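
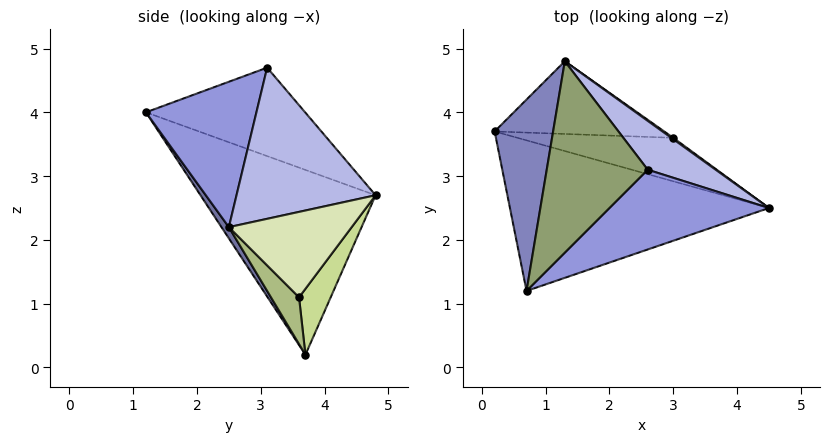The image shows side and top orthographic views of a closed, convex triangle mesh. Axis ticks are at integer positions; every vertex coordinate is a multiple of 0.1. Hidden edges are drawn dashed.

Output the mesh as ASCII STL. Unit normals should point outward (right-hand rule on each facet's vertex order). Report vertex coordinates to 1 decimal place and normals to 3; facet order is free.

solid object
 facet normal 0.024 -0.834 -0.552
  outer loop
   vertex 0.7 1.2 4.0
   vertex 0.2 3.7 0.2
   vertex 4.5 2.5 2.2
  endloop
 endfacet
 facet normal -0.921 0.259 0.291
  outer loop
   vertex 1.3 4.8 2.7
   vertex 0.2 3.7 0.2
   vertex 0.7 1.2 4.0
  endloop
 endfacet
 facet normal 0.489 -0.687 0.537
  outer loop
   vertex 2.6 3.1 4.7
   vertex 0.7 1.2 4.0
   vertex 4.5 2.5 2.2
  endloop
 endfacet
 facet normal 0.590 0.763 0.265
  outer loop
   vertex 2.6 3.1 4.7
   vertex 4.5 2.5 2.2
   vertex 1.3 4.8 2.7
  endloop
 endfacet
 facet normal -0.615 0.356 0.703
  outer loop
   vertex 2.6 3.1 4.7
   vertex 1.3 4.8 2.7
   vertex 0.7 1.2 4.0
  endloop
 endfacet
 facet normal 0.250 -0.492 -0.834
  outer loop
   vertex 3.0 3.6 1.1
   vertex 4.5 2.5 2.2
   vertex 0.2 3.7 0.2
  endloop
 endfacet
 facet normal 0.179 0.869 -0.461
  outer loop
   vertex 3.0 3.6 1.1
   vertex 0.2 3.7 0.2
   vertex 1.3 4.8 2.7
  endloop
 endfacet
 facet normal 0.585 0.811 0.013
  outer loop
   vertex 3.0 3.6 1.1
   vertex 1.3 4.8 2.7
   vertex 4.5 2.5 2.2
  endloop
 endfacet
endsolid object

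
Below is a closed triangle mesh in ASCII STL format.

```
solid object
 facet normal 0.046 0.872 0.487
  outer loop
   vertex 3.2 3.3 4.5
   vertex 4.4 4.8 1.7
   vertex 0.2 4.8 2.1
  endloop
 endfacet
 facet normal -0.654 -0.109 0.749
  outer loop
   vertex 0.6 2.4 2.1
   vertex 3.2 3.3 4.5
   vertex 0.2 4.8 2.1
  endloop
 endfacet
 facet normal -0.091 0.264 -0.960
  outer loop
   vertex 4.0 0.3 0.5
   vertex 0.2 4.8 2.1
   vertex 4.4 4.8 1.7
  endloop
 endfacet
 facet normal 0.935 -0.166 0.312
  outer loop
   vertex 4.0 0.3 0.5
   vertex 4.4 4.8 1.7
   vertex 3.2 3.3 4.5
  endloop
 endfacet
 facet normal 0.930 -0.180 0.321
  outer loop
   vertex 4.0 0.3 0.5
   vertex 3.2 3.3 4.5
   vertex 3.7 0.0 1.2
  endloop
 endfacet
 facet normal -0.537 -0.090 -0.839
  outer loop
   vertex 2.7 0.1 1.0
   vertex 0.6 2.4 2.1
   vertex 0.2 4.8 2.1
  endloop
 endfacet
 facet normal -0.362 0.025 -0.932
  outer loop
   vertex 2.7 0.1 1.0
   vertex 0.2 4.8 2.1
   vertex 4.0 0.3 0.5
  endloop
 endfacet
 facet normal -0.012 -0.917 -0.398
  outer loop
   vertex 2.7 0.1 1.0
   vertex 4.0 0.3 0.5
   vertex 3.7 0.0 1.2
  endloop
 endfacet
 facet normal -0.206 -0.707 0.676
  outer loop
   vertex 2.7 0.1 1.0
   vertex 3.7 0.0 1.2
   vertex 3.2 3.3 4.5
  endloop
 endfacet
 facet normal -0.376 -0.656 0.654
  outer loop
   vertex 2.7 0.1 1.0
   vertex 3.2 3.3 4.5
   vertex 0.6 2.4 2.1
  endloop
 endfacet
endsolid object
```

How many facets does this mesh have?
10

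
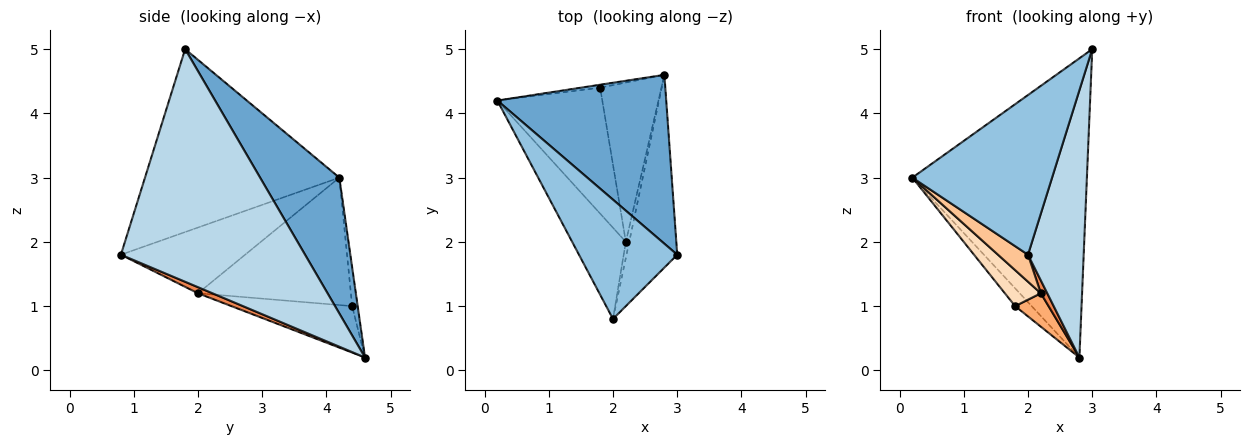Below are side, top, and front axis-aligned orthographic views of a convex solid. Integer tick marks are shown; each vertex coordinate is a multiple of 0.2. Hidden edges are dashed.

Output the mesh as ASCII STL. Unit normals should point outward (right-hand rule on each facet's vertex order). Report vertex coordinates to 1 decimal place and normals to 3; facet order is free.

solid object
 facet normal 0.368 0.810 0.457
  outer loop
   vertex 2.8 4.6 0.2
   vertex 0.2 4.2 3.0
   vertex 3.0 1.8 5.0
  endloop
 endfacet
 facet normal -0.744 -0.535 0.400
  outer loop
   vertex 2.0 0.8 1.8
   vertex 3.0 1.8 5.0
   vertex 0.2 4.2 3.0
  endloop
 endfacet
 facet normal 0.937 -0.283 -0.204
  outer loop
   vertex 2.0 0.8 1.8
   vertex 2.8 4.6 0.2
   vertex 3.0 1.8 5.0
  endloop
 endfacet
 facet normal -0.312 0.937 -0.156
  outer loop
   vertex 1.8 4.4 1.0
   vertex 0.2 4.2 3.0
   vertex 2.8 4.6 0.2
  endloop
 endfacet
 facet normal 0.815 -0.362 -0.453
  outer loop
   vertex 2.2 2.0 1.2
   vertex 2.8 4.6 0.2
   vertex 2.0 0.8 1.8
  endloop
 endfacet
 facet normal -0.596 -0.165 -0.786
  outer loop
   vertex 2.2 2.0 1.2
   vertex 1.8 4.4 1.0
   vertex 2.8 4.6 0.2
  endloop
 endfacet
 facet normal -0.762 -0.184 -0.621
  outer loop
   vertex 2.2 2.0 1.2
   vertex 2.0 0.8 1.8
   vertex 0.2 4.2 3.0
  endloop
 endfacet
 facet normal -0.760 -0.179 -0.625
  outer loop
   vertex 2.2 2.0 1.2
   vertex 0.2 4.2 3.0
   vertex 1.8 4.4 1.0
  endloop
 endfacet
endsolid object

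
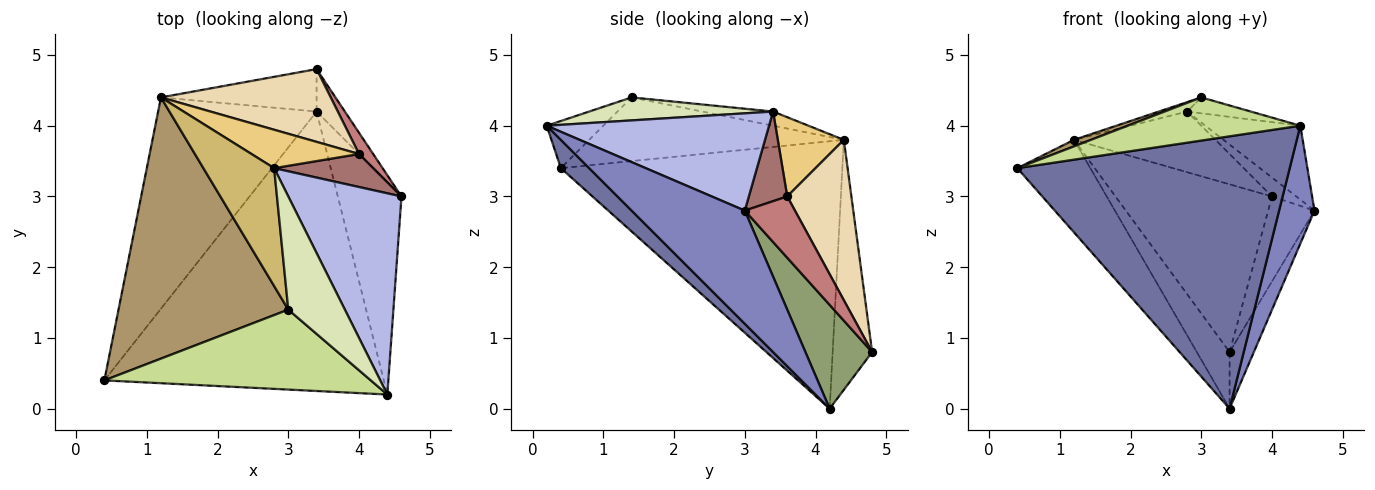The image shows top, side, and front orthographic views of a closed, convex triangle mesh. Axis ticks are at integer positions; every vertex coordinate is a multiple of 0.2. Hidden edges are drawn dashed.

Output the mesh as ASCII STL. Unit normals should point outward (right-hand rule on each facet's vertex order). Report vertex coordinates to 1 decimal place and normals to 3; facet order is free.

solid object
 facet normal 0.072 -0.696 -0.714
  outer loop
   vertex 3.4 4.2 0.0
   vertex 4.4 0.2 4.0
   vertex 0.4 0.4 3.4
  endloop
 endfacet
 facet normal 0.841 -0.263 -0.473
  outer loop
   vertex 3.4 4.2 0.0
   vertex 4.6 3.0 2.8
   vertex 4.4 0.2 4.0
  endloop
 endfacet
 facet normal -0.840 0.218 -0.498
  outer loop
   vertex 1.2 4.4 3.8
   vertex 3.4 4.2 0.0
   vertex 0.4 0.4 3.4
  endloop
 endfacet
 facet normal 0.628 0.268 0.731
  outer loop
   vertex 2.8 3.4 4.2
   vertex 4.4 0.2 4.0
   vertex 4.6 3.0 2.8
  endloop
 endfacet
 facet normal 0.910 0.331 -0.248
  outer loop
   vertex 3.4 4.8 0.8
   vertex 4.6 3.0 2.8
   vertex 3.4 4.2 0.0
  endloop
 endfacet
 facet normal -0.694 0.576 -0.432
  outer loop
   vertex 3.4 4.8 0.8
   vertex 3.4 4.2 0.0
   vertex 1.2 4.4 3.8
  endloop
 endfacet
 facet normal -0.154 -0.469 0.869
  outer loop
   vertex 3.0 1.4 4.4
   vertex 0.4 0.4 3.4
   vertex 4.4 0.2 4.0
  endloop
 endfacet
 facet normal 0.373 0.129 0.919
  outer loop
   vertex 3.0 1.4 4.4
   vertex 4.4 0.2 4.0
   vertex 2.8 3.4 4.2
  endloop
 endfacet
 facet normal -0.351 -0.023 0.936
  outer loop
   vertex 3.0 1.4 4.4
   vertex 1.2 4.4 3.8
   vertex 0.4 0.4 3.4
  endloop
 endfacet
 facet normal -0.196 0.078 0.978
  outer loop
   vertex 3.0 1.4 4.4
   vertex 2.8 3.4 4.2
   vertex 1.2 4.4 3.8
  endloop
 endfacet
 facet normal 0.367 0.786 0.498
  outer loop
   vertex 4.0 3.6 3.0
   vertex 1.2 4.4 3.8
   vertex 2.8 3.4 4.2
  endloop
 endfacet
 facet normal 0.352 0.859 0.372
  outer loop
   vertex 4.0 3.6 3.0
   vertex 3.4 4.8 0.8
   vertex 1.2 4.4 3.8
  endloop
 endfacet
 facet normal 0.618 0.390 0.683
  outer loop
   vertex 4.0 3.6 3.0
   vertex 2.8 3.4 4.2
   vertex 4.6 3.0 2.8
  endloop
 endfacet
 facet normal 0.724 0.669 0.167
  outer loop
   vertex 4.0 3.6 3.0
   vertex 4.6 3.0 2.8
   vertex 3.4 4.8 0.8
  endloop
 endfacet
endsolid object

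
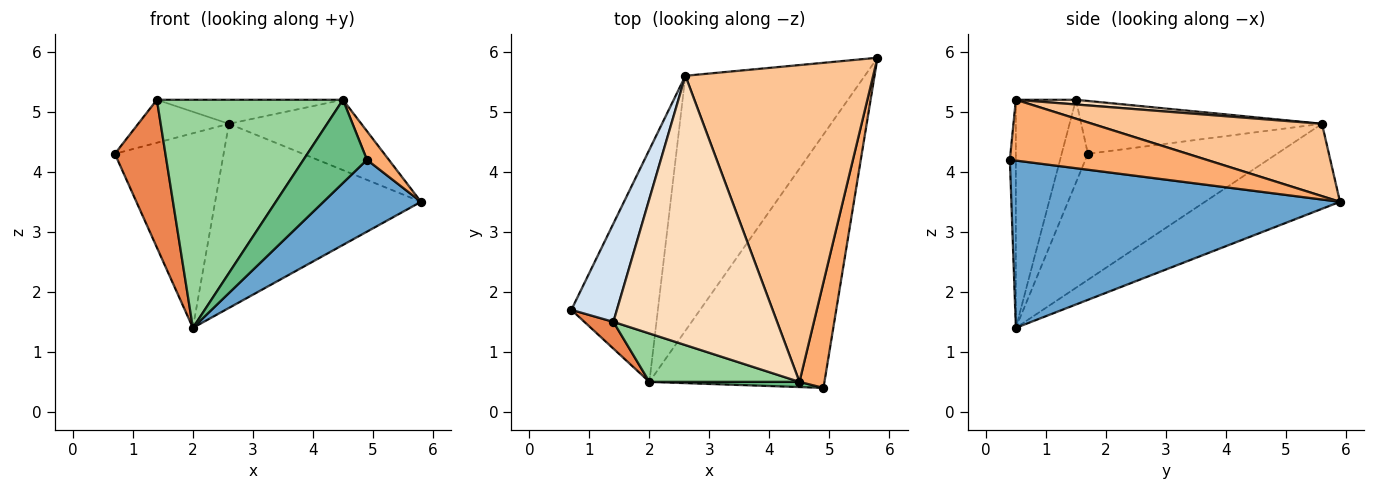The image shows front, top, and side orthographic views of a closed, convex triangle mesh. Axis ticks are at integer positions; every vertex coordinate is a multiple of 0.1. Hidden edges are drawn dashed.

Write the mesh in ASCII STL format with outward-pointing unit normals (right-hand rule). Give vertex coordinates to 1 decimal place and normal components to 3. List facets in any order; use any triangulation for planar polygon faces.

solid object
 facet normal 0.677 -0.201 -0.708
  outer loop
   vertex 2.0 0.5 1.4
   vertex 5.8 5.9 3.5
   vertex 4.9 0.4 4.2
  endloop
 endfacet
 facet normal -0.745 0.428 -0.511
  outer loop
   vertex 2.6 5.6 4.8
   vertex 2.0 0.5 1.4
   vertex 0.7 1.7 4.3
  endloop
 endfacet
 facet normal -0.359 0.547 -0.757
  outer loop
   vertex 2.6 5.6 4.8
   vertex 5.8 5.9 3.5
   vertex 2.0 0.5 1.4
  endloop
 endfacet
 facet normal -0.729 0.274 0.628
  outer loop
   vertex 1.4 1.5 5.2
   vertex 2.6 5.6 4.8
   vertex 0.7 1.7 4.3
  endloop
 endfacet
 facet normal -0.455 -0.876 0.159
  outer loop
   vertex 1.4 1.5 5.2
   vertex 0.7 1.7 4.3
   vertex 2.0 0.5 1.4
  endloop
 endfacet
 facet normal 0.920 -0.102 0.378
  outer loop
   vertex 4.5 0.5 5.2
   vertex 4.9 0.4 4.2
   vertex 5.8 5.9 3.5
  endloop
 endfacet
 facet normal 0.352 0.203 0.914
  outer loop
   vertex 4.5 0.5 5.2
   vertex 5.8 5.9 3.5
   vertex 2.6 5.6 4.8
  endloop
 endfacet
 facet normal 0.029 0.089 0.996
  outer loop
   vertex 4.5 0.5 5.2
   vertex 2.6 5.6 4.8
   vertex 1.4 1.5 5.2
  endloop
 endfacet
 facet normal -0.094 -0.994 0.062
  outer loop
   vertex 4.5 0.5 5.2
   vertex 2.0 0.5 1.4
   vertex 4.9 0.4 4.2
  endloop
 endfacet
 facet normal -0.301 -0.933 0.198
  outer loop
   vertex 4.5 0.5 5.2
   vertex 1.4 1.5 5.2
   vertex 2.0 0.5 1.4
  endloop
 endfacet
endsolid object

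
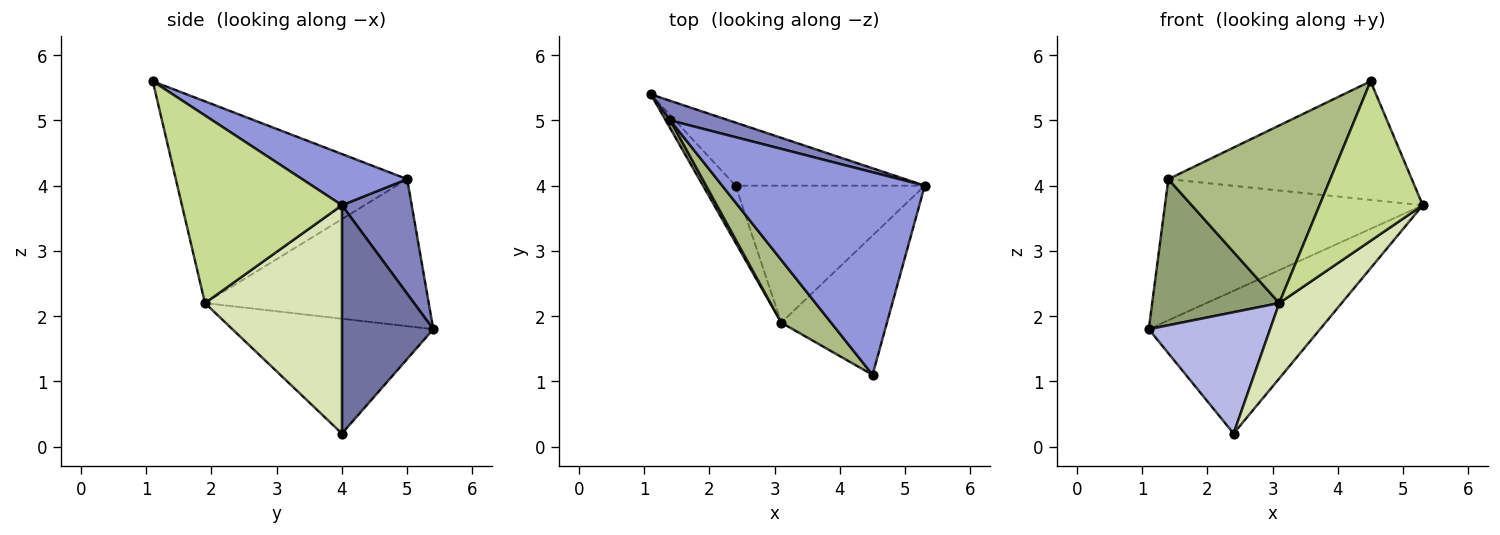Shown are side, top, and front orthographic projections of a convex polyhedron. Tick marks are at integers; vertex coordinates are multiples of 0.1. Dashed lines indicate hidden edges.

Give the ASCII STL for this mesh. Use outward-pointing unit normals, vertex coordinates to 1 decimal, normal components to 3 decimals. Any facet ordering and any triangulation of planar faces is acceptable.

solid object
 facet normal 0.438 0.822 -0.363
  outer loop
   vertex 2.4 4.0 0.2
   vertex 1.1 5.4 1.8
   vertex 5.3 4.0 3.7
  endloop
 endfacet
 facet normal 0.259 0.957 0.133
  outer loop
   vertex 1.4 5.0 4.1
   vertex 5.3 4.0 3.7
   vertex 1.1 5.4 1.8
  endloop
 endfacet
 facet normal 0.213 0.494 0.843
  outer loop
   vertex 1.4 5.0 4.1
   vertex 4.5 1.1 5.6
   vertex 5.3 4.0 3.7
  endloop
 endfacet
 facet normal -0.832 -0.502 -0.236
  outer loop
   vertex 3.1 1.9 2.2
   vertex 1.1 5.4 1.8
   vertex 2.4 4.0 0.2
  endloop
 endfacet
 facet normal -0.869 -0.494 0.028
  outer loop
   vertex 3.1 1.9 2.2
   vertex 1.4 5.0 4.1
   vertex 1.1 5.4 1.8
  endloop
 endfacet
 facet normal -0.803 -0.562 0.198
  outer loop
   vertex 3.1 1.9 2.2
   vertex 4.5 1.1 5.6
   vertex 1.4 5.0 4.1
  endloop
 endfacet
 facet normal 0.759 -0.490 -0.428
  outer loop
   vertex 3.1 1.9 2.2
   vertex 5.3 4.0 3.7
   vertex 4.5 1.1 5.6
  endloop
 endfacet
 facet normal 0.727 -0.331 -0.602
  outer loop
   vertex 3.1 1.9 2.2
   vertex 2.4 4.0 0.2
   vertex 5.3 4.0 3.7
  endloop
 endfacet
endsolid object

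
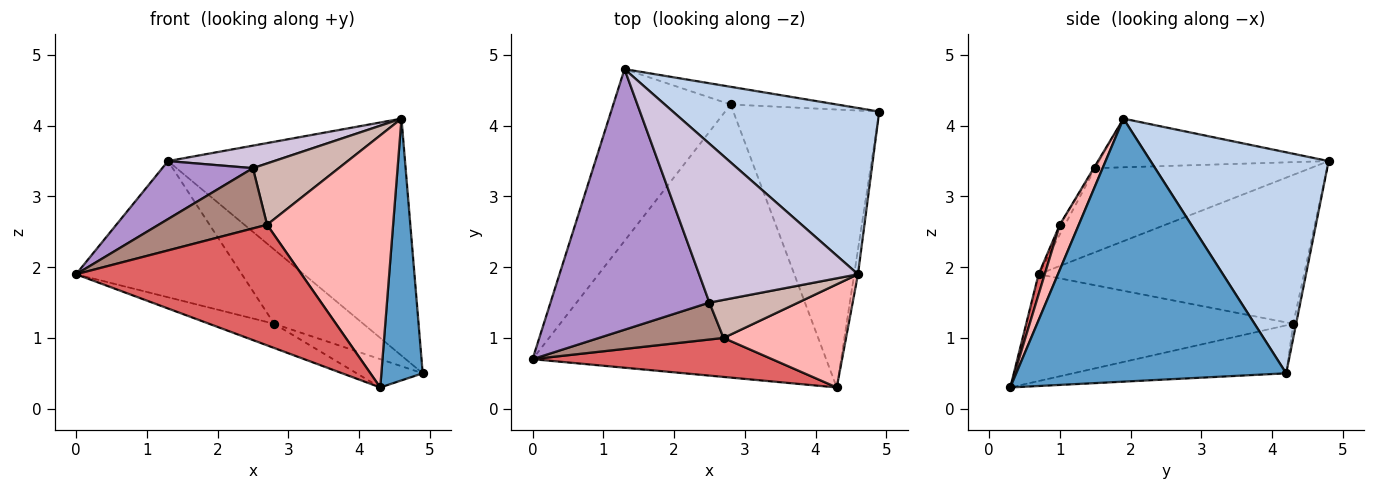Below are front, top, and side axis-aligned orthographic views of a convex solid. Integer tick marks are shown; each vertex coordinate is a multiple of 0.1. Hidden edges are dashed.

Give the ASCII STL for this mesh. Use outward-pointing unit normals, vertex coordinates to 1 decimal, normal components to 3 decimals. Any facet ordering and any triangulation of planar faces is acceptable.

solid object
 facet normal 0.988 -0.151 -0.014
  outer loop
   vertex 4.6 1.9 4.1
   vertex 4.3 0.3 0.3
   vertex 4.9 4.2 0.5
  endloop
 endfacet
 facet normal 0.524 0.697 0.489
  outer loop
   vertex 1.3 4.8 3.5
   vertex 4.6 1.9 4.1
   vertex 4.9 4.2 0.5
  endloop
 endfacet
 facet normal -0.341 0.083 -0.936
  outer loop
   vertex 2.8 4.3 1.2
   vertex 4.3 0.3 0.3
   vertex 0.0 0.7 1.9
  endloop
 endfacet
 facet normal -0.311 0.096 -0.946
  outer loop
   vertex 2.8 4.3 1.2
   vertex 4.9 4.2 0.5
   vertex 4.3 0.3 0.3
  endloop
 endfacet
 facet normal -0.705 0.440 -0.556
  outer loop
   vertex 2.8 4.3 1.2
   vertex 0.0 0.7 1.9
   vertex 1.3 4.8 3.5
  endloop
 endfacet
 facet normal -0.031 0.972 -0.232
  outer loop
   vertex 2.8 4.3 1.2
   vertex 1.3 4.8 3.5
   vertex 4.9 4.2 0.5
  endloop
 endfacet
 facet normal 0.026 -0.951 0.308
  outer loop
   vertex 2.7 1.0 2.6
   vertex 0.0 0.7 1.9
   vertex 4.3 0.3 0.3
  endloop
 endfacet
 facet normal 0.138 -0.917 0.375
  outer loop
   vertex 2.7 1.0 2.6
   vertex 4.3 0.3 0.3
   vertex 4.6 1.9 4.1
  endloop
 endfacet
 facet normal -0.459 -0.193 0.867
  outer loop
   vertex 2.5 1.5 3.4
   vertex 1.3 4.8 3.5
   vertex 0.0 0.7 1.9
  endloop
 endfacet
 facet normal -0.290 -0.134 0.947
  outer loop
   vertex 2.5 1.5 3.4
   vertex 4.6 1.9 4.1
   vertex 1.3 4.8 3.5
  endloop
 endfacet
 facet normal -0.041 -0.852 0.522
  outer loop
   vertex 2.5 1.5 3.4
   vertex 0.0 0.7 1.9
   vertex 2.7 1.0 2.6
  endloop
 endfacet
 facet normal -0.014 -0.849 0.527
  outer loop
   vertex 2.5 1.5 3.4
   vertex 2.7 1.0 2.6
   vertex 4.6 1.9 4.1
  endloop
 endfacet
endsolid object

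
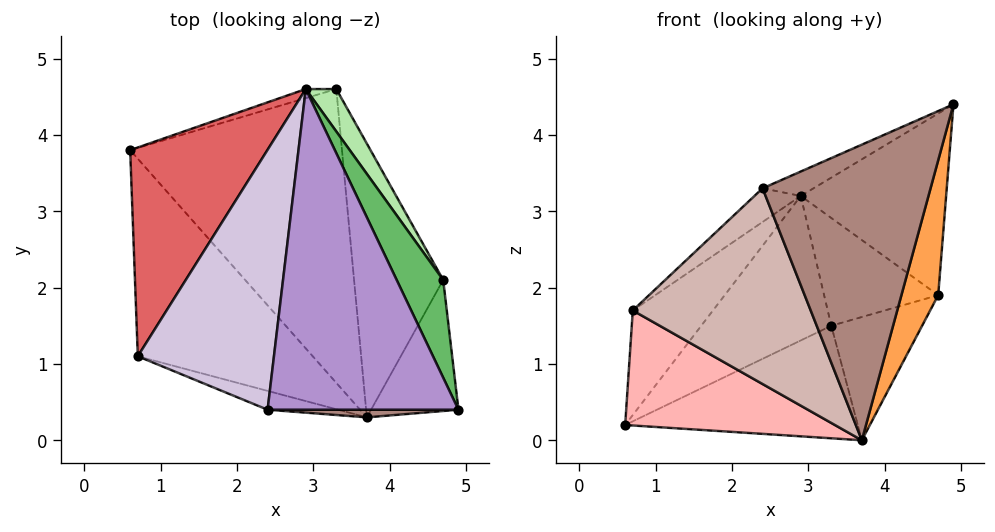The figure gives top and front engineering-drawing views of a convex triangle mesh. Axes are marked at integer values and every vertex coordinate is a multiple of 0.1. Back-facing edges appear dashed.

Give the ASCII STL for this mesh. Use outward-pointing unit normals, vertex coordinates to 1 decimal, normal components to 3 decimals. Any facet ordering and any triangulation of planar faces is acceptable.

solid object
 facet normal 0.325 0.338 -0.883
  outer loop
   vertex 3.7 0.3 0.0
   vertex 0.6 3.8 0.2
   vertex 3.3 4.6 1.5
  endloop
 endfacet
 facet normal -0.257 0.965 -0.060
  outer loop
   vertex 2.9 4.6 3.2
   vertex 3.3 4.6 1.5
   vertex 0.6 3.8 0.2
  endloop
 endfacet
 facet normal 0.934 -0.256 -0.249
  outer loop
   vertex 4.7 2.1 1.9
   vertex 4.9 0.4 4.4
   vertex 3.7 0.3 0.0
  endloop
 endfacet
 facet normal 0.705 0.291 -0.647
  outer loop
   vertex 4.7 2.1 1.9
   vertex 3.7 0.3 0.0
   vertex 3.3 4.6 1.5
  endloop
 endfacet
 facet normal 0.843 0.474 0.255
  outer loop
   vertex 4.7 2.1 1.9
   vertex 2.9 4.6 3.2
   vertex 4.9 0.4 4.4
  endloop
 endfacet
 facet normal 0.841 0.503 0.198
  outer loop
   vertex 4.7 2.1 1.9
   vertex 3.3 4.6 1.5
   vertex 2.9 4.6 3.2
  endloop
 endfacet
 facet normal -0.798 0.270 0.539
  outer loop
   vertex 0.7 1.1 1.7
   vertex 2.9 4.6 3.2
   vertex 0.6 3.8 0.2
  endloop
 endfacet
 facet normal -0.529 -0.427 -0.733
  outer loop
   vertex 0.7 1.1 1.7
   vertex 0.6 3.8 0.2
   vertex 3.7 0.3 0.0
  endloop
 endfacet
 facet normal -0.402 0.070 0.913
  outer loop
   vertex 2.4 0.4 3.3
   vertex 4.9 0.4 4.4
   vertex 2.9 4.6 3.2
  endloop
 endfacet
 facet normal -0.661 0.096 0.744
  outer loop
   vertex 2.4 0.4 3.3
   vertex 2.9 4.6 3.2
   vertex 0.7 1.1 1.7
  endloop
 endfacet
 facet normal -0.011 -1.000 0.026
  outer loop
   vertex 2.4 0.4 3.3
   vertex 3.7 0.3 0.0
   vertex 4.9 0.4 4.4
  endloop
 endfacet
 facet normal -0.305 -0.948 -0.091
  outer loop
   vertex 2.4 0.4 3.3
   vertex 0.7 1.1 1.7
   vertex 3.7 0.3 0.0
  endloop
 endfacet
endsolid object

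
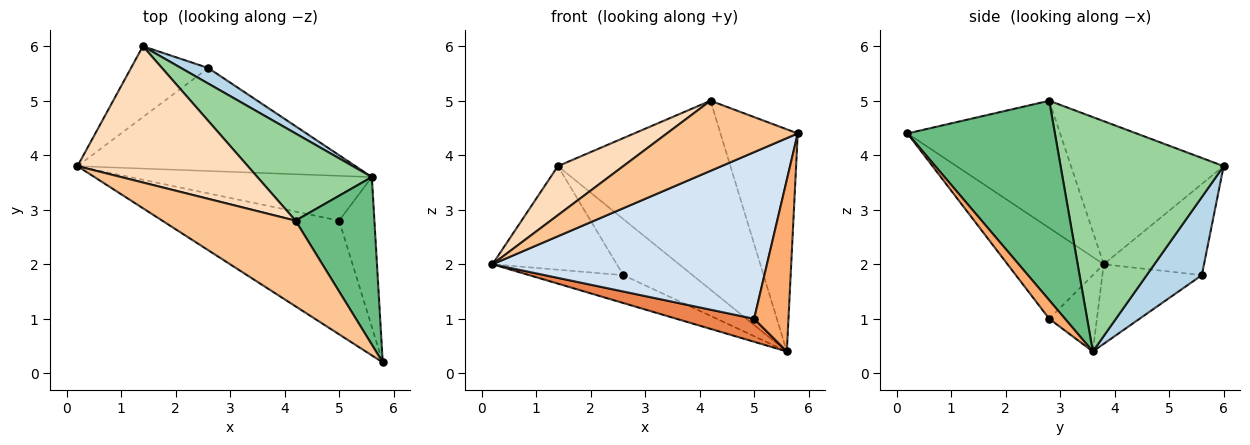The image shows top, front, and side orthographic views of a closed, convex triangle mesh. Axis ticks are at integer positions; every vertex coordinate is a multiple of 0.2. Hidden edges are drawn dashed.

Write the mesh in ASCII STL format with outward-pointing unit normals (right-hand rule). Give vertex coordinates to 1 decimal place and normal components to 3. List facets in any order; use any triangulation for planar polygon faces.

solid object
 facet normal -0.266 0.252 -0.930
  outer loop
   vertex 2.6 5.6 1.8
   vertex 5.6 3.6 0.4
   vertex 0.2 3.8 2.0
  endloop
 endfacet
 facet normal -0.554 0.687 -0.470
  outer loop
   vertex 2.6 5.6 1.8
   vertex 0.2 3.8 2.0
   vertex 1.4 6.0 3.8
  endloop
 endfacet
 facet normal 0.609 0.764 0.212
  outer loop
   vertex 2.6 5.6 1.8
   vertex 1.4 6.0 3.8
   vertex 5.6 3.6 0.4
  endloop
 endfacet
 facet normal -0.278 -0.793 -0.541
  outer loop
   vertex 5.0 2.8 1.0
   vertex 5.8 0.2 4.4
   vertex 0.2 3.8 2.0
  endloop
 endfacet
 facet normal -0.270 -0.440 -0.857
  outer loop
   vertex 5.0 2.8 1.0
   vertex 0.2 3.8 2.0
   vertex 5.6 3.6 0.4
  endloop
 endfacet
 facet normal 0.328 -0.712 -0.621
  outer loop
   vertex 5.0 2.8 1.0
   vertex 5.6 3.6 0.4
   vertex 5.8 0.2 4.4
  endloop
 endfacet
 facet normal -0.594 -0.509 0.623
  outer loop
   vertex 4.2 2.8 5.0
   vertex 0.2 3.8 2.0
   vertex 5.8 0.2 4.4
  endloop
 endfacet
 facet normal -0.620 -0.266 0.738
  outer loop
   vertex 4.2 2.8 5.0
   vertex 1.4 6.0 3.8
   vertex 0.2 3.8 2.0
  endloop
 endfacet
 facet normal 0.836 0.438 0.331
  outer loop
   vertex 4.2 2.8 5.0
   vertex 5.8 0.2 4.4
   vertex 5.6 3.6 0.4
  endloop
 endfacet
 facet normal 0.651 0.689 0.318
  outer loop
   vertex 4.2 2.8 5.0
   vertex 5.6 3.6 0.4
   vertex 1.4 6.0 3.8
  endloop
 endfacet
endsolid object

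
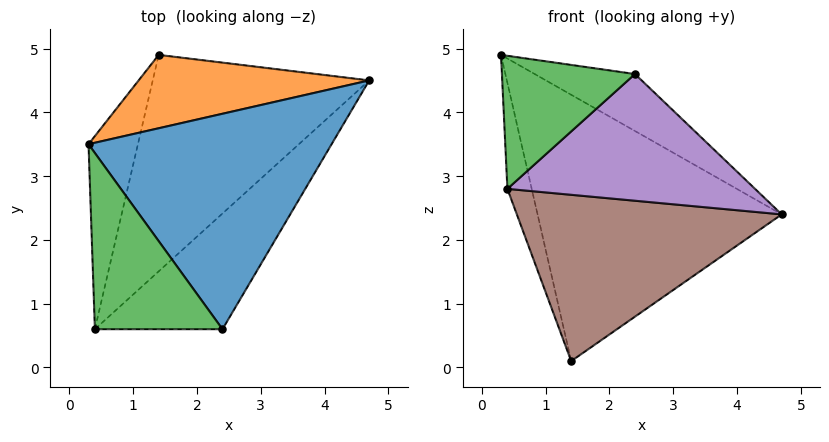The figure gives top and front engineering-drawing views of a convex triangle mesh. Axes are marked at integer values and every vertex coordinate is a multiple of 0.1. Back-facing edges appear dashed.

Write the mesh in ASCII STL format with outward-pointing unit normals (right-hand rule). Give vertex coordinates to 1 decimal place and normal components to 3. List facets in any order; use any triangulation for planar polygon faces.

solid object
 facet normal 0.441 0.229 0.868
  outer loop
   vertex 2.4 0.6 4.6
   vertex 4.7 4.5 2.4
   vertex 0.3 3.5 4.9
  endloop
 endfacet
 facet normal -0.068 0.962 0.265
  outer loop
   vertex 1.4 4.9 0.1
   vertex 0.3 3.5 4.9
   vertex 4.7 4.5 2.4
  endloop
 endfacet
 facet normal -0.583 -0.489 0.648
  outer loop
   vertex 0.4 0.6 2.8
   vertex 2.4 0.6 4.6
   vertex 0.3 3.5 4.9
  endloop
 endfacet
 facet normal -0.976 0.106 -0.193
  outer loop
   vertex 0.4 0.6 2.8
   vertex 0.3 3.5 4.9
   vertex 1.4 4.9 0.1
  endloop
 endfacet
 facet normal 0.519 -0.631 -0.577
  outer loop
   vertex 0.4 0.6 2.8
   vertex 4.7 4.5 2.4
   vertex 2.4 0.6 4.6
  endloop
 endfacet
 facet normal 0.432 -0.550 -0.715
  outer loop
   vertex 0.4 0.6 2.8
   vertex 1.4 4.9 0.1
   vertex 4.7 4.5 2.4
  endloop
 endfacet
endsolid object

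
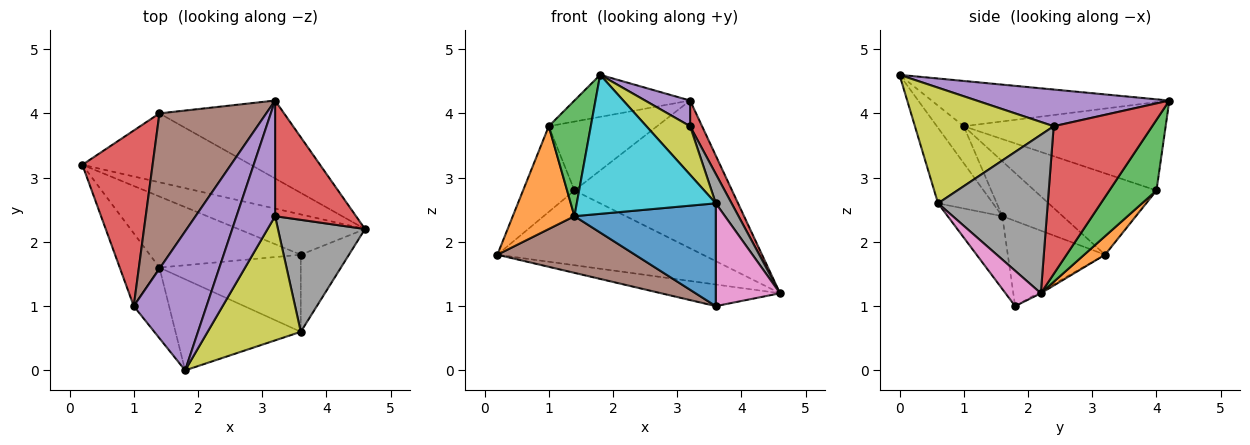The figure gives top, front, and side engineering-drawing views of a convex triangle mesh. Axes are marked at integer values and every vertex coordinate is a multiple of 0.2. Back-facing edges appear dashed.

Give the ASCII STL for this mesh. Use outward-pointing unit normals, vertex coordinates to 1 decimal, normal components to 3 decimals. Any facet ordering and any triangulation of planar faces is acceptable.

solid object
 facet normal -0.013 0.473 -0.881
  outer loop
   vertex 3.6 1.8 1.0
   vertex 0.2 3.2 1.8
   vertex 4.6 2.2 1.2
  endloop
 endfacet
 facet normal 0.074 0.733 -0.676
  outer loop
   vertex 1.4 4.0 2.8
   vertex 4.6 2.2 1.2
   vertex 0.2 3.2 1.8
  endloop
 endfacet
 facet normal 0.256 0.855 -0.451
  outer loop
   vertex 1.4 4.0 2.8
   vertex 3.2 4.2 4.2
   vertex 4.6 2.2 1.2
  endloop
 endfacet
 facet normal 0.872 -0.106 0.478
  outer loop
   vertex 3.2 2.4 3.8
   vertex 4.6 2.2 1.2
   vertex 3.2 4.2 4.2
  endloop
 endfacet
 facet normal 0.681 -0.159 0.715
  outer loop
   vertex 3.2 2.4 3.8
   vertex 3.2 4.2 4.2
   vertex 1.8 0.0 4.6
  endloop
 endfacet
 facet normal -0.403 -0.571 -0.715
  outer loop
   vertex 1.4 1.6 2.4
   vertex 0.2 3.2 1.8
   vertex 3.6 1.8 1.0
  endloop
 endfacet
 facet normal 0.403 -0.732 -0.549
  outer loop
   vertex 3.6 0.6 2.6
   vertex 3.6 1.8 1.0
   vertex 4.6 2.2 1.2
  endloop
 endfacet
 facet normal 0.869 -0.125 0.478
  outer loop
   vertex 3.6 0.6 2.6
   vertex 4.6 2.2 1.2
   vertex 3.2 2.4 3.8
  endloop
 endfacet
 facet normal 0.756 -0.238 0.609
  outer loop
   vertex 3.6 0.6 2.6
   vertex 3.2 2.4 3.8
   vertex 1.8 0.0 4.6
  endloop
 endfacet
 facet normal -0.314 -0.794 -0.521
  outer loop
   vertex 3.6 0.6 2.6
   vertex 1.8 0.0 4.6
   vertex 1.4 1.6 2.4
  endloop
 endfacet
 facet normal -0.295 -0.764 -0.573
  outer loop
   vertex 3.6 0.6 2.6
   vertex 1.4 1.6 2.4
   vertex 3.6 1.8 1.0
  endloop
 endfacet
 facet normal -0.624 -0.638 -0.452
  outer loop
   vertex 1.0 1.0 3.8
   vertex 0.2 3.2 1.8
   vertex 1.4 1.6 2.4
  endloop
 endfacet
 facet normal -0.479 -0.749 -0.458
  outer loop
   vertex 1.0 1.0 3.8
   vertex 1.4 1.6 2.4
   vertex 1.8 0.0 4.6
  endloop
 endfacet
 facet normal -0.721 0.304 0.623
  outer loop
   vertex 1.0 1.0 3.8
   vertex 1.4 4.0 2.8
   vertex 0.2 3.2 1.8
  endloop
 endfacet
 facet normal -0.511 0.249 0.822
  outer loop
   vertex 1.0 1.0 3.8
   vertex 1.8 0.0 4.6
   vertex 3.2 4.2 4.2
  endloop
 endfacet
 facet normal -0.603 0.323 0.729
  outer loop
   vertex 1.0 1.0 3.8
   vertex 3.2 4.2 4.2
   vertex 1.4 4.0 2.8
  endloop
 endfacet
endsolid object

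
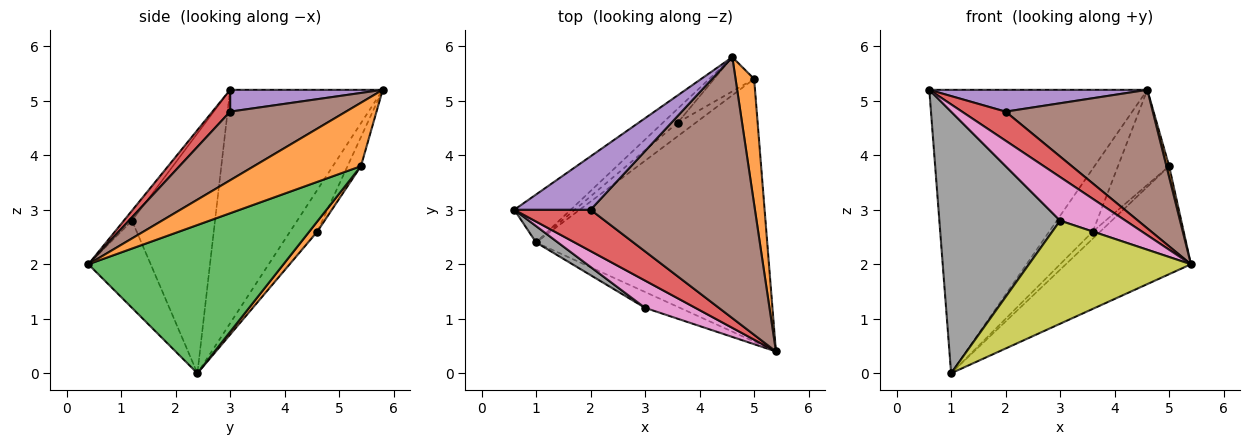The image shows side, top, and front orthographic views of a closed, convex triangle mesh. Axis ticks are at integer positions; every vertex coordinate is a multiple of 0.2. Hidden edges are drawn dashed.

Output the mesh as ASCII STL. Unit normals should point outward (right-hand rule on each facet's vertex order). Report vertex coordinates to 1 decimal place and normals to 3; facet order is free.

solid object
 facet normal -0.568 0.811 -0.137
  outer loop
   vertex 1.0 2.4 0.0
   vertex 0.6 3.0 5.2
   vertex 4.6 5.8 5.2
  endloop
 endfacet
 facet normal 0.959 -0.024 0.281
  outer loop
   vertex 5.0 5.4 3.8
   vertex 4.6 5.8 5.2
   vertex 5.4 0.4 2.0
  endloop
 endfacet
 facet normal 0.510 0.327 -0.795
  outer loop
   vertex 5.0 5.4 3.8
   vertex 5.4 0.4 2.0
   vertex 1.0 2.4 0.0
  endloop
 endfacet
 facet normal 0.228 -0.560 0.797
  outer loop
   vertex 2.0 3.0 4.8
   vertex 0.6 3.0 5.2
   vertex 5.4 0.4 2.0
  endloop
 endfacet
 facet normal 0.256 -0.365 0.895
  outer loop
   vertex 2.0 3.0 4.8
   vertex 4.6 5.8 5.2
   vertex 0.6 3.0 5.2
  endloop
 endfacet
 facet normal 0.346 -0.440 0.829
  outer loop
   vertex 2.0 3.0 4.8
   vertex 5.4 0.4 2.0
   vertex 4.6 5.8 5.2
  endloop
 endfacet
 facet normal -0.105 -0.843 0.527
  outer loop
   vertex 3.0 1.2 2.8
   vertex 5.4 0.4 2.0
   vertex 0.6 3.0 5.2
  endloop
 endfacet
 facet normal -0.566 -0.823 0.051
  outer loop
   vertex 3.0 1.2 2.8
   vertex 0.6 3.0 5.2
   vertex 1.0 2.4 0.0
  endloop
 endfacet
 facet normal -0.355 -0.924 -0.142
  outer loop
   vertex 3.0 1.2 2.8
   vertex 1.0 2.4 0.0
   vertex 5.4 0.4 2.0
  endloop
 endfacet
 facet normal -0.521 0.833 -0.184
  outer loop
   vertex 3.6 4.6 2.6
   vertex 1.0 2.4 0.0
   vertex 4.6 5.8 5.2
  endloop
 endfacet
 facet normal -0.240 0.913 -0.329
  outer loop
   vertex 3.6 4.6 2.6
   vertex 4.6 5.8 5.2
   vertex 5.0 5.4 3.8
  endloop
 endfacet
 facet normal 0.445 0.413 -0.795
  outer loop
   vertex 3.6 4.6 2.6
   vertex 5.0 5.4 3.8
   vertex 1.0 2.4 0.0
  endloop
 endfacet
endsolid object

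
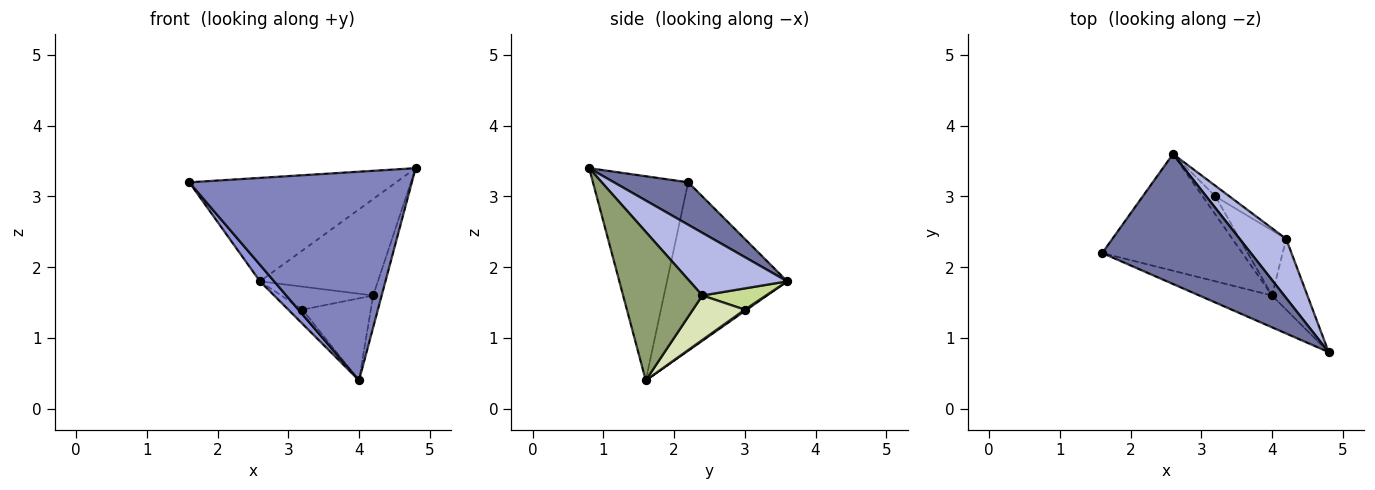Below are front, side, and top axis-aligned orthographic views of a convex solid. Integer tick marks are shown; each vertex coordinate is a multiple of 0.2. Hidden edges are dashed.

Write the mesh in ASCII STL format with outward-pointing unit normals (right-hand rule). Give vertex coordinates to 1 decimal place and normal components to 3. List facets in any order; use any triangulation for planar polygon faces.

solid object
 facet normal 0.218 0.608 0.764
  outer loop
   vertex 2.6 3.6 1.8
   vertex 1.6 2.2 3.2
   vertex 4.8 0.8 3.4
  endloop
 endfacet
 facet normal -0.390 -0.910 -0.139
  outer loop
   vertex 4.0 1.6 0.4
   vertex 4.8 0.8 3.4
   vertex 1.6 2.2 3.2
  endloop
 endfacet
 facet normal -0.766 -0.090 -0.637
  outer loop
   vertex 4.0 1.6 0.4
   vertex 1.6 2.2 3.2
   vertex 2.6 3.6 1.8
  endloop
 endfacet
 facet normal 0.576 0.697 0.427
  outer loop
   vertex 4.2 2.4 1.6
   vertex 2.6 3.6 1.8
   vertex 4.8 0.8 3.4
  endloop
 endfacet
 facet normal 0.968 0.104 -0.230
  outer loop
   vertex 4.2 2.4 1.6
   vertex 4.8 0.8 3.4
   vertex 4.0 1.6 0.4
  endloop
 endfacet
 facet normal 0.087 0.612 -0.786
  outer loop
   vertex 3.2 3.0 1.4
   vertex 4.0 1.6 0.4
   vertex 2.6 3.6 1.8
  endloop
 endfacet
 facet normal 0.532 0.769 -0.355
  outer loop
   vertex 3.2 3.0 1.4
   vertex 2.6 3.6 1.8
   vertex 4.2 2.4 1.6
  endloop
 endfacet
 facet normal 0.511 0.674 -0.534
  outer loop
   vertex 3.2 3.0 1.4
   vertex 4.2 2.4 1.6
   vertex 4.0 1.6 0.4
  endloop
 endfacet
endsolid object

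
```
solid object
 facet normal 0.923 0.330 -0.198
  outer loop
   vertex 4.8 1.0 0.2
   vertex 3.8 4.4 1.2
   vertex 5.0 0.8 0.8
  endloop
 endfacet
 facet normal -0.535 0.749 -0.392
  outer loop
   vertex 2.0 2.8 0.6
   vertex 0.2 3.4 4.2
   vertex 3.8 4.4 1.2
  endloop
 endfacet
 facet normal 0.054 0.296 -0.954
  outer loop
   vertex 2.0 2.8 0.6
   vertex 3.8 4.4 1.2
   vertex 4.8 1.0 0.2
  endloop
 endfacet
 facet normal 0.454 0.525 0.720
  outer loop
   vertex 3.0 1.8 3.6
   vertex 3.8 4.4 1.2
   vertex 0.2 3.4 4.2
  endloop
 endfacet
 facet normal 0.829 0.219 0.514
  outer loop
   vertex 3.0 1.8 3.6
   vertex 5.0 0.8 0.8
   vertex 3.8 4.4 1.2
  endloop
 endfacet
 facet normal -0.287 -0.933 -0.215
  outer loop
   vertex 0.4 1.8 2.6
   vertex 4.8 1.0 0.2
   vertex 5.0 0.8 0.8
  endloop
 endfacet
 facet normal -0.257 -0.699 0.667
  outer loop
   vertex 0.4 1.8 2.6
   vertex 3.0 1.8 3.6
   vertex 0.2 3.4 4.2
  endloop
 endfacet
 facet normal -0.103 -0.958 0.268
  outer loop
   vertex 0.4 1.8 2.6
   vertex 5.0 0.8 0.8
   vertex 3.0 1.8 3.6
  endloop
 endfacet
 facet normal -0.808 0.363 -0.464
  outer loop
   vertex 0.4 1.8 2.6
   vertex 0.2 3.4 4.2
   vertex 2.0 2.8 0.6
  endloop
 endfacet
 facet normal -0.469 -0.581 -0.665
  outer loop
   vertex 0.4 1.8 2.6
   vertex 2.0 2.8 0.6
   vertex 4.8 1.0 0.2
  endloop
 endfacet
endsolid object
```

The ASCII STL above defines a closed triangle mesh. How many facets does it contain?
10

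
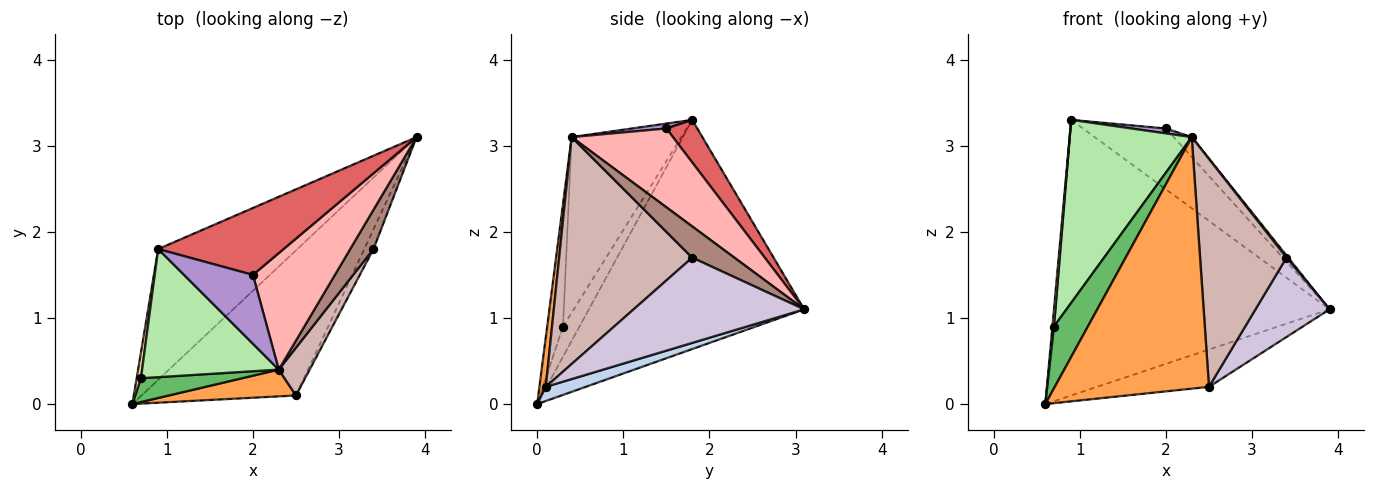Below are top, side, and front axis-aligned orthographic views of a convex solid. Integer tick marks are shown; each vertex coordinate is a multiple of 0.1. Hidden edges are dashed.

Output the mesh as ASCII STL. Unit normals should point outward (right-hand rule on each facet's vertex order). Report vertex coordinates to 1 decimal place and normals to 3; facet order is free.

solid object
 facet normal -0.577 0.738 -0.350
  outer loop
   vertex 0.9 1.8 3.3
   vertex 3.9 3.1 1.1
   vertex 0.6 0.0 0.0
  endloop
 endfacet
 facet normal 0.088 0.248 -0.965
  outer loop
   vertex 2.5 0.1 0.2
   vertex 0.6 0.0 0.0
   vertex 3.9 3.1 1.1
  endloop
 endfacet
 facet normal 0.041 -0.994 0.106
  outer loop
   vertex 2.3 0.4 3.1
   vertex 0.6 0.0 0.0
   vertex 2.5 0.1 0.2
  endloop
 endfacet
 facet normal -0.986 -0.094 0.141
  outer loop
   vertex 0.7 0.3 0.9
   vertex 0.9 1.8 3.3
   vertex 0.6 0.0 0.0
  endloop
 endfacet
 facet normal -0.400 -0.855 0.330
  outer loop
   vertex 0.7 0.3 0.9
   vertex 0.6 0.0 0.0
   vertex 2.3 0.4 3.1
  endloop
 endfacet
 facet normal -0.593 -0.659 0.462
  outer loop
   vertex 0.7 0.3 0.9
   vertex 2.3 0.4 3.1
   vertex 0.9 1.8 3.3
  endloop
 endfacet
 facet normal 0.243 0.653 0.717
  outer loop
   vertex 2.0 1.5 3.2
   vertex 3.9 3.1 1.1
   vertex 0.9 1.8 3.3
  endloop
 endfacet
 facet normal 0.688 0.123 0.716
  outer loop
   vertex 2.0 1.5 3.2
   vertex 2.3 0.4 3.1
   vertex 3.9 3.1 1.1
  endloop
 endfacet
 facet normal 0.071 -0.071 0.995
  outer loop
   vertex 2.0 1.5 3.2
   vertex 0.9 1.8 3.3
   vertex 2.3 0.4 3.1
  endloop
 endfacet
 facet normal 0.913 -0.396 -0.098
  outer loop
   vertex 3.4 1.8 1.7
   vertex 2.5 0.1 0.2
   vertex 3.9 3.1 1.1
  endloop
 endfacet
 facet normal 0.802 -0.033 0.597
  outer loop
   vertex 3.4 1.8 1.7
   vertex 3.9 3.1 1.1
   vertex 2.3 0.4 3.1
  endloop
 endfacet
 facet normal 0.833 -0.541 0.113
  outer loop
   vertex 3.4 1.8 1.7
   vertex 2.3 0.4 3.1
   vertex 2.5 0.1 0.2
  endloop
 endfacet
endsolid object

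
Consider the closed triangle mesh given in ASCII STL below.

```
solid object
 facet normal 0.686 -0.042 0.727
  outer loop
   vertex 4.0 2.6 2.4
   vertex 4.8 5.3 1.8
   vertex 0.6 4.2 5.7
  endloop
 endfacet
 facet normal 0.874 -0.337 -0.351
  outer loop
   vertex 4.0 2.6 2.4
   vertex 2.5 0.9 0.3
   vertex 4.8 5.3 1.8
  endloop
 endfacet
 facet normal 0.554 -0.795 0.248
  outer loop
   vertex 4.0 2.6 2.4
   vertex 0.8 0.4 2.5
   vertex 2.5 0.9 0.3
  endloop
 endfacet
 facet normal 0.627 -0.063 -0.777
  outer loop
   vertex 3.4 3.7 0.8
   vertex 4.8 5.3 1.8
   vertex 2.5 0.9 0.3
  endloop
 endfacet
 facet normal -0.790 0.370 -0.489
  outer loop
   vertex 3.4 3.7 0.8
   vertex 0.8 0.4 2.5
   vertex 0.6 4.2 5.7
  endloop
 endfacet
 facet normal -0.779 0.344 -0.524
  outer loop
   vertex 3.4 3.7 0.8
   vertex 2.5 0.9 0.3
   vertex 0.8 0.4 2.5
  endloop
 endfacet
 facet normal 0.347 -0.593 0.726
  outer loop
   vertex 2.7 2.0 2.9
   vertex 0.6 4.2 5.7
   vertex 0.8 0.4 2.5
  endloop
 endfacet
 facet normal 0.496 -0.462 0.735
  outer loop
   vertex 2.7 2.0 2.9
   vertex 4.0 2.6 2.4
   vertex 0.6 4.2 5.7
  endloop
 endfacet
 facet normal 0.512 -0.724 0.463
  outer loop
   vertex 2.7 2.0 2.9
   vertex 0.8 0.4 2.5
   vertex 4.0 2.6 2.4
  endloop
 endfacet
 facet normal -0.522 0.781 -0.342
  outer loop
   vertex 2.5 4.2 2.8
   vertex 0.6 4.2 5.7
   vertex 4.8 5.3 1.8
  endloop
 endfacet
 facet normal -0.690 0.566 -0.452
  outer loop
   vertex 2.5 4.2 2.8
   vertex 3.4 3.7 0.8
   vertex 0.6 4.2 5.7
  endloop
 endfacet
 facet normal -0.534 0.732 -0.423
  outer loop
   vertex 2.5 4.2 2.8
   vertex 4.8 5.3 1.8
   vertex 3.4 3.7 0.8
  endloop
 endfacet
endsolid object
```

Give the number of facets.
12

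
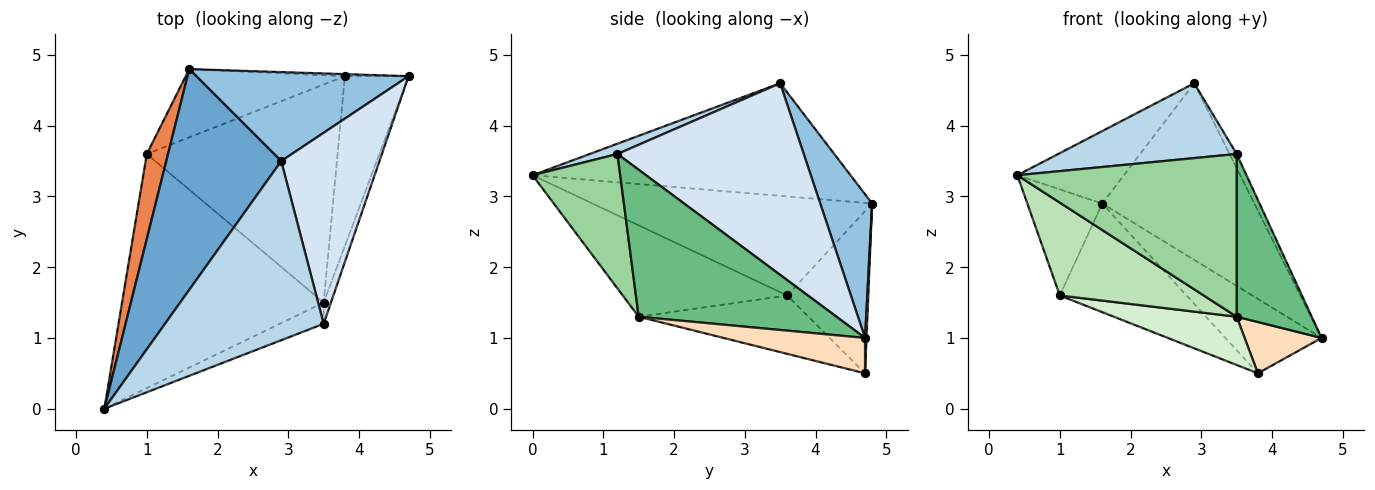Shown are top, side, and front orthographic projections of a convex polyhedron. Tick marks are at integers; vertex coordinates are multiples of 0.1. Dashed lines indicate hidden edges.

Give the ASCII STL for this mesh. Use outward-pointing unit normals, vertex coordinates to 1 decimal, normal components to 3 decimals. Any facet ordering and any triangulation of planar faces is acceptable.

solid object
 facet normal -0.681 0.228 0.696
  outer loop
   vertex 2.9 3.5 4.6
   vertex 1.6 4.8 2.9
   vertex 0.4 0.0 3.3
  endloop
 endfacet
 facet normal 0.291 0.854 0.430
  outer loop
   vertex 2.9 3.5 4.6
   vertex 4.7 4.7 1.0
   vertex 1.6 4.8 2.9
  endloop
 endfacet
 facet normal 0.060 -0.385 0.921
  outer loop
   vertex 3.5 1.2 3.6
   vertex 2.9 3.5 4.6
   vertex 0.4 0.0 3.3
  endloop
 endfacet
 facet normal 0.889 0.034 0.456
  outer loop
   vertex 3.5 1.2 3.6
   vertex 4.7 4.7 1.0
   vertex 2.9 3.5 4.6
  endloop
 endfacet
 facet normal -0.946 0.253 0.203
  outer loop
   vertex 1.0 3.6 1.6
   vertex 0.4 0.0 3.3
   vertex 1.6 4.8 2.9
  endloop
 endfacet
 facet normal 0.015 1.000 -0.028
  outer loop
   vertex 3.8 4.7 0.5
   vertex 1.6 4.8 2.9
   vertex 4.7 4.7 1.0
  endloop
 endfacet
 facet normal -0.476 0.745 -0.468
  outer loop
   vertex 3.8 4.7 0.5
   vertex 1.0 3.6 1.6
   vertex 1.6 4.8 2.9
  endloop
 endfacet
 facet normal 0.470 -0.255 -0.845
  outer loop
   vertex 3.5 1.5 1.3
   vertex 3.8 4.7 0.5
   vertex 4.7 4.7 1.0
  endloop
 endfacet
 facet normal 0.934 -0.355 -0.046
  outer loop
   vertex 3.5 1.5 1.3
   vertex 4.7 4.7 1.0
   vertex 3.5 1.2 3.6
  endloop
 endfacet
 facet normal 0.368 -0.922 -0.120
  outer loop
   vertex 3.5 1.5 1.3
   vertex 3.5 1.2 3.6
   vertex 0.4 0.0 3.3
  endloop
 endfacet
 facet normal -0.388 -0.340 -0.857
  outer loop
   vertex 3.5 1.5 1.3
   vertex 0.4 0.0 3.3
   vertex 1.0 3.6 1.6
  endloop
 endfacet
 facet normal -0.286 -0.207 -0.936
  outer loop
   vertex 3.5 1.5 1.3
   vertex 1.0 3.6 1.6
   vertex 3.8 4.7 0.5
  endloop
 endfacet
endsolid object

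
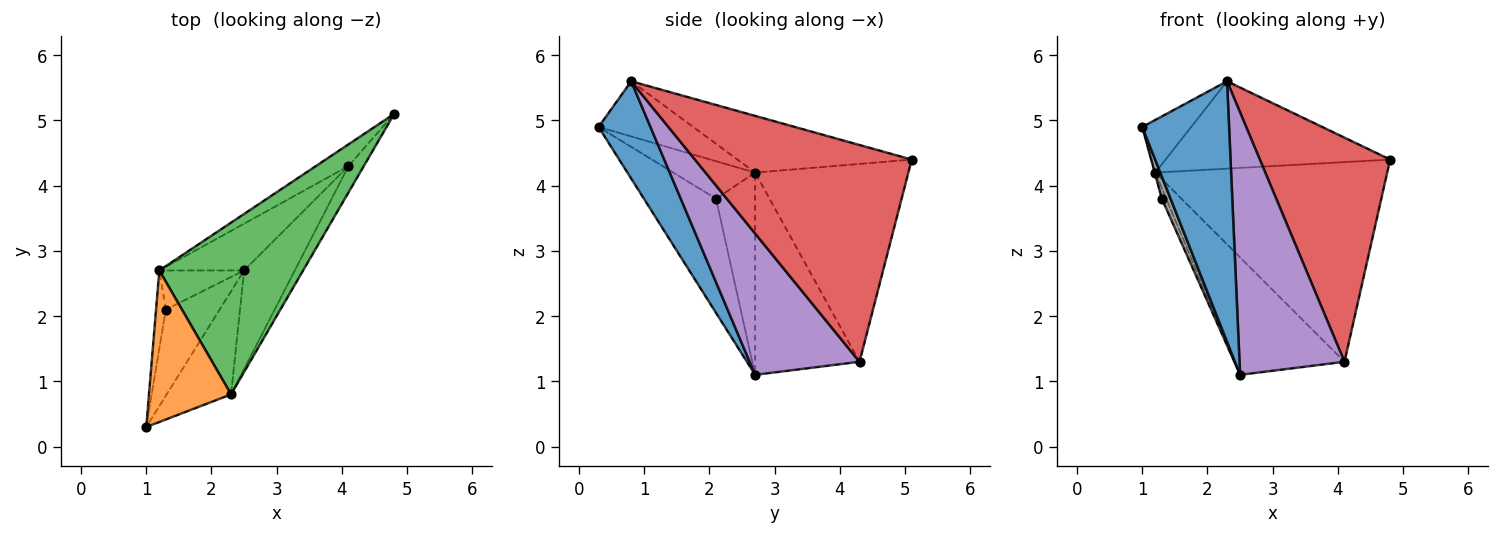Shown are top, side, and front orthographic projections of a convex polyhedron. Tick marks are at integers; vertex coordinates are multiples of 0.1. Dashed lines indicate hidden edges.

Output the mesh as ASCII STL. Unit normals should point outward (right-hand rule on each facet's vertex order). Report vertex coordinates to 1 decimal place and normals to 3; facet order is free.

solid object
 facet normal 0.486 -0.813 -0.322
  outer loop
   vertex 2.5 2.7 1.1
   vertex 2.3 0.8 5.6
   vertex 1.0 0.3 4.9
  endloop
 endfacet
 facet normal -0.536 0.277 0.797
  outer loop
   vertex 1.2 2.7 4.2
   vertex 1.0 0.3 4.9
   vertex 2.3 0.8 5.6
  endloop
 endfacet
 facet normal -0.332 0.428 0.841
  outer loop
   vertex 1.2 2.7 4.2
   vertex 2.3 0.8 5.6
   vertex 4.8 5.1 4.4
  endloop
 endfacet
 facet normal 0.856 -0.514 -0.060
  outer loop
   vertex 4.1 4.3 1.3
   vertex 4.8 5.1 4.4
   vertex 2.3 0.8 5.6
  endloop
 endfacet
 facet normal 0.700 -0.669 -0.251
  outer loop
   vertex 4.1 4.3 1.3
   vertex 2.3 0.8 5.6
   vertex 2.5 2.7 1.1
  endloop
 endfacet
 facet normal -0.549 0.831 -0.090
  outer loop
   vertex 4.1 4.3 1.3
   vertex 1.2 2.7 4.2
   vertex 4.8 5.1 4.4
  endloop
 endfacet
 facet normal -0.662 0.696 -0.278
  outer loop
   vertex 4.1 4.3 1.3
   vertex 2.5 2.7 1.1
   vertex 1.2 2.7 4.2
  endloop
 endfacet
 facet normal -0.899 -0.109 -0.424
  outer loop
   vertex 1.3 2.1 3.8
   vertex 2.5 2.7 1.1
   vertex 1.0 0.3 4.9
  endloop
 endfacet
 facet normal -0.968 0.007 -0.252
  outer loop
   vertex 1.3 2.1 3.8
   vertex 1.0 0.3 4.9
   vertex 1.2 2.7 4.2
  endloop
 endfacet
 facet normal -0.917 0.104 -0.385
  outer loop
   vertex 1.3 2.1 3.8
   vertex 1.2 2.7 4.2
   vertex 2.5 2.7 1.1
  endloop
 endfacet
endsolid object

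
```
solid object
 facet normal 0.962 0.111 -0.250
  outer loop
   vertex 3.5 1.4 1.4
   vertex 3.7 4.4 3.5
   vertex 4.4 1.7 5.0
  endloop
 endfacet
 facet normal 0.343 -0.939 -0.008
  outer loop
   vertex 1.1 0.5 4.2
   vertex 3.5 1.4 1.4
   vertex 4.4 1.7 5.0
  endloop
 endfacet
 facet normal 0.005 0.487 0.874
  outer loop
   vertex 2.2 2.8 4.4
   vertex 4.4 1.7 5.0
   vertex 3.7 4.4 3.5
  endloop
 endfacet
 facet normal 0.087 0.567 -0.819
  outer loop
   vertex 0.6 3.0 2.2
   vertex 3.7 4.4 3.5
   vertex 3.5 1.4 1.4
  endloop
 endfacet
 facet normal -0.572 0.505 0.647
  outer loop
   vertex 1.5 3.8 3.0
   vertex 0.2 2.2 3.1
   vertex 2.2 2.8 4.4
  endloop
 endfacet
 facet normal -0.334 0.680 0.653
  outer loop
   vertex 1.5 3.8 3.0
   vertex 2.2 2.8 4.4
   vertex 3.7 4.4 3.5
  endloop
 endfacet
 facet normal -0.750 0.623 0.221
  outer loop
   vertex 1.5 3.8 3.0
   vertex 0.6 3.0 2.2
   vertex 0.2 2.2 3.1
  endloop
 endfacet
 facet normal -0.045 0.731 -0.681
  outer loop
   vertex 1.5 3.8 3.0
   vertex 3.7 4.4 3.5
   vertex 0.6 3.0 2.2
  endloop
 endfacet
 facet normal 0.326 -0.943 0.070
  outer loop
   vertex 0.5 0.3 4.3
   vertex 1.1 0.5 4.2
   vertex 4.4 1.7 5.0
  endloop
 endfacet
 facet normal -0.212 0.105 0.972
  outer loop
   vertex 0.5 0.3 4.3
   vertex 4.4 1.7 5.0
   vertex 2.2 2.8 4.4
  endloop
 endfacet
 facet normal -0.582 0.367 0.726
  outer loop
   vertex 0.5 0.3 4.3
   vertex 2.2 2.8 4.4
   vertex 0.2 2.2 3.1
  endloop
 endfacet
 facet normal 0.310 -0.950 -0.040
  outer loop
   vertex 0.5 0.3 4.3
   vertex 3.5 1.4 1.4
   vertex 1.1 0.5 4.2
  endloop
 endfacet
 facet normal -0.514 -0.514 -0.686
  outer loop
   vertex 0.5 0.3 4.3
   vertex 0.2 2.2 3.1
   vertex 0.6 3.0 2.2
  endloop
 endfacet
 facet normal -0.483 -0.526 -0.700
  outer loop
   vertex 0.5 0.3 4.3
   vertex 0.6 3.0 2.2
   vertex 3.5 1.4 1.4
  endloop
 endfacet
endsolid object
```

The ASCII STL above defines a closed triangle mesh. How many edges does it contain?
21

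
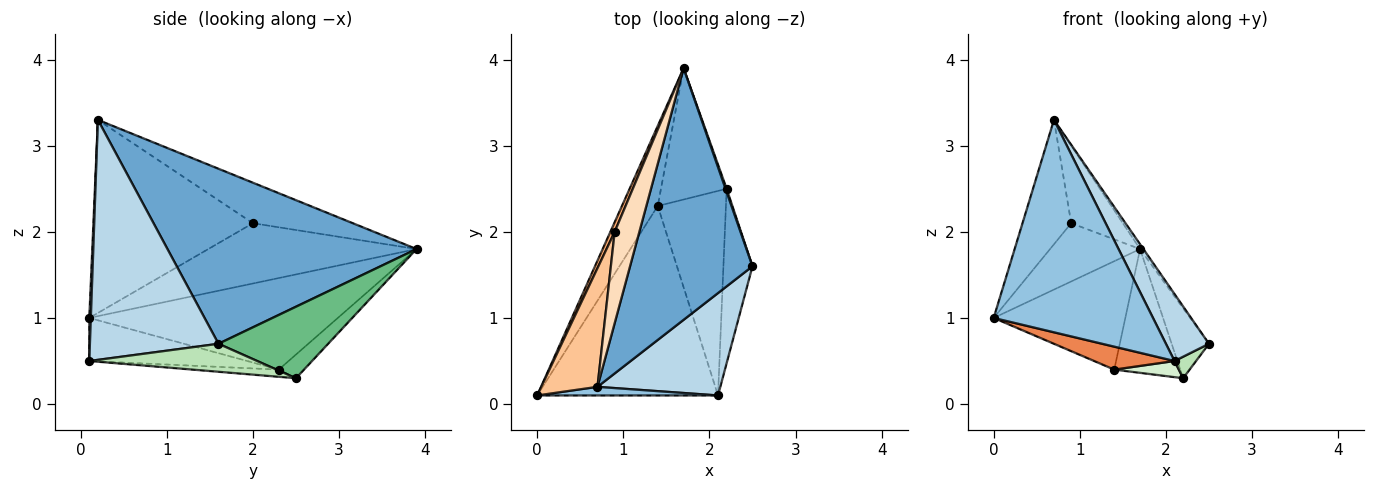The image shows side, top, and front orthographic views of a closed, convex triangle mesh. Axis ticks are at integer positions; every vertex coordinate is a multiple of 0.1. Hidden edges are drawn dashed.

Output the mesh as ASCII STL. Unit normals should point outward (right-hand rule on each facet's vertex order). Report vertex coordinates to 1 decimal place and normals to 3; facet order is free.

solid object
 facet normal 0.819 0.011 0.573
  outer loop
   vertex 0.7 0.2 3.3
   vertex 2.5 1.6 0.7
   vertex 1.7 3.9 1.8
  endloop
 endfacet
 facet normal 0.010 -0.999 0.041
  outer loop
   vertex 2.1 0.1 0.5
   vertex 0.7 0.2 3.3
   vertex 0.0 0.1 1.0
  endloop
 endfacet
 facet normal 0.853 -0.286 0.437
  outer loop
   vertex 2.1 0.1 0.5
   vertex 2.5 1.6 0.7
   vertex 0.7 0.2 3.3
  endloop
 endfacet
 facet normal -0.835 0.442 -0.327
  outer loop
   vertex 1.4 2.3 0.4
   vertex 0.0 0.1 1.0
   vertex 1.7 3.9 1.8
  endloop
 endfacet
 facet normal -0.230 -0.117 -0.966
  outer loop
   vertex 1.4 2.3 0.4
   vertex 2.1 0.1 0.5
   vertex 0.0 0.1 1.0
  endloop
 endfacet
 facet normal -0.916 0.396 0.065
  outer loop
   vertex 0.9 2.0 2.1
   vertex 1.7 3.9 1.8
   vertex 0.0 0.1 1.0
  endloop
 endfacet
 facet normal -0.921 0.281 0.268
  outer loop
   vertex 0.9 2.0 2.1
   vertex 0.0 0.1 1.0
   vertex 0.7 0.2 3.3
  endloop
 endfacet
 facet normal -0.781 0.404 0.476
  outer loop
   vertex 0.9 2.0 2.1
   vertex 0.7 0.2 3.3
   vertex 1.7 3.9 1.8
  endloop
 endfacet
 facet normal 0.947 0.322 0.015
  outer loop
   vertex 2.2 2.5 0.3
   vertex 1.7 3.9 1.8
   vertex 2.5 1.6 0.7
  endloop
 endfacet
 facet normal -0.254 0.663 -0.704
  outer loop
   vertex 2.2 2.5 0.3
   vertex 1.4 2.3 0.4
   vertex 1.7 3.9 1.8
  endloop
 endfacet
 facet normal 0.691 -0.089 -0.717
  outer loop
   vertex 2.2 2.5 0.3
   vertex 2.5 1.6 0.7
   vertex 2.1 0.1 0.5
  endloop
 endfacet
 facet normal -0.104 -0.078 -0.991
  outer loop
   vertex 2.2 2.5 0.3
   vertex 2.1 0.1 0.5
   vertex 1.4 2.3 0.4
  endloop
 endfacet
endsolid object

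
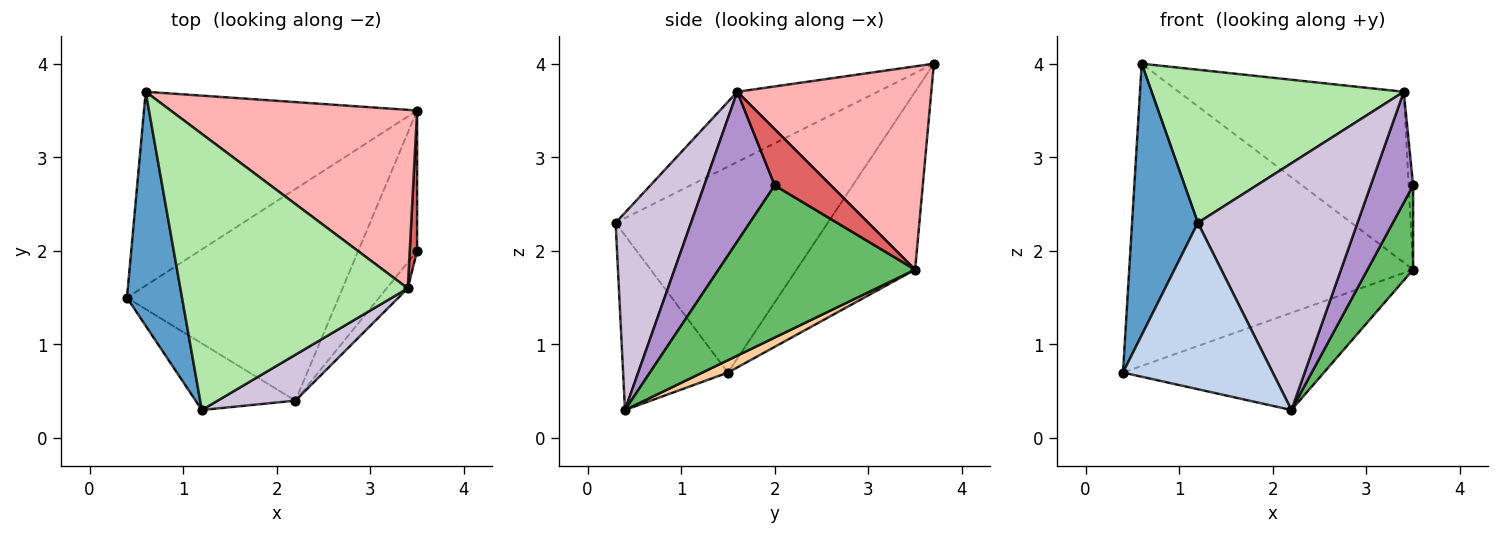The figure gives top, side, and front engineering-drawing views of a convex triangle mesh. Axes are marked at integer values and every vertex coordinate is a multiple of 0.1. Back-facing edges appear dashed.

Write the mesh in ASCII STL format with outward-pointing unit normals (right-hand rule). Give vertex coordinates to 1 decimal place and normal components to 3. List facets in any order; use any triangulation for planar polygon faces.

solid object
 facet normal -0.925 -0.287 0.247
  outer loop
   vertex 1.2 0.3 2.3
   vertex 0.6 3.7 4.0
   vertex 0.4 1.5 0.7
  endloop
 endfacet
 facet normal -0.545 -0.778 -0.311
  outer loop
   vertex 2.2 0.4 0.3
   vertex 1.2 0.3 2.3
   vertex 0.4 1.5 0.7
  endloop
 endfacet
 facet normal -0.332 0.794 -0.509
  outer loop
   vertex 3.5 3.5 1.8
   vertex 0.4 1.5 0.7
   vertex 0.6 3.7 4.0
  endloop
 endfacet
 facet normal 0.053 0.417 -0.907
  outer loop
   vertex 3.5 3.5 1.8
   vertex 2.2 0.4 0.3
   vertex 0.4 1.5 0.7
  endloop
 endfacet
 facet normal 0.912 -0.212 -0.353
  outer loop
   vertex 3.5 3.5 1.8
   vertex 3.5 2.0 2.7
   vertex 2.2 0.4 0.3
  endloop
 endfacet
 facet normal -0.261 -0.468 0.844
  outer loop
   vertex 3.4 1.6 3.7
   vertex 0.6 3.7 4.0
   vertex 1.2 0.3 2.3
  endloop
 endfacet
 facet normal 0.988 0.078 0.130
  outer loop
   vertex 3.4 1.6 3.7
   vertex 3.5 2.0 2.7
   vertex 3.5 3.5 1.8
  endloop
 endfacet
 facet normal 0.512 0.594 0.621
  outer loop
   vertex 3.4 1.6 3.7
   vertex 3.5 3.5 1.8
   vertex 0.6 3.7 4.0
  endloop
 endfacet
 facet normal 0.851 -0.512 -0.120
  outer loop
   vertex 3.4 1.6 3.7
   vertex 2.2 0.4 0.3
   vertex 3.5 2.0 2.7
  endloop
 endfacet
 facet normal 0.421 -0.892 0.166
  outer loop
   vertex 3.4 1.6 3.7
   vertex 1.2 0.3 2.3
   vertex 2.2 0.4 0.3
  endloop
 endfacet
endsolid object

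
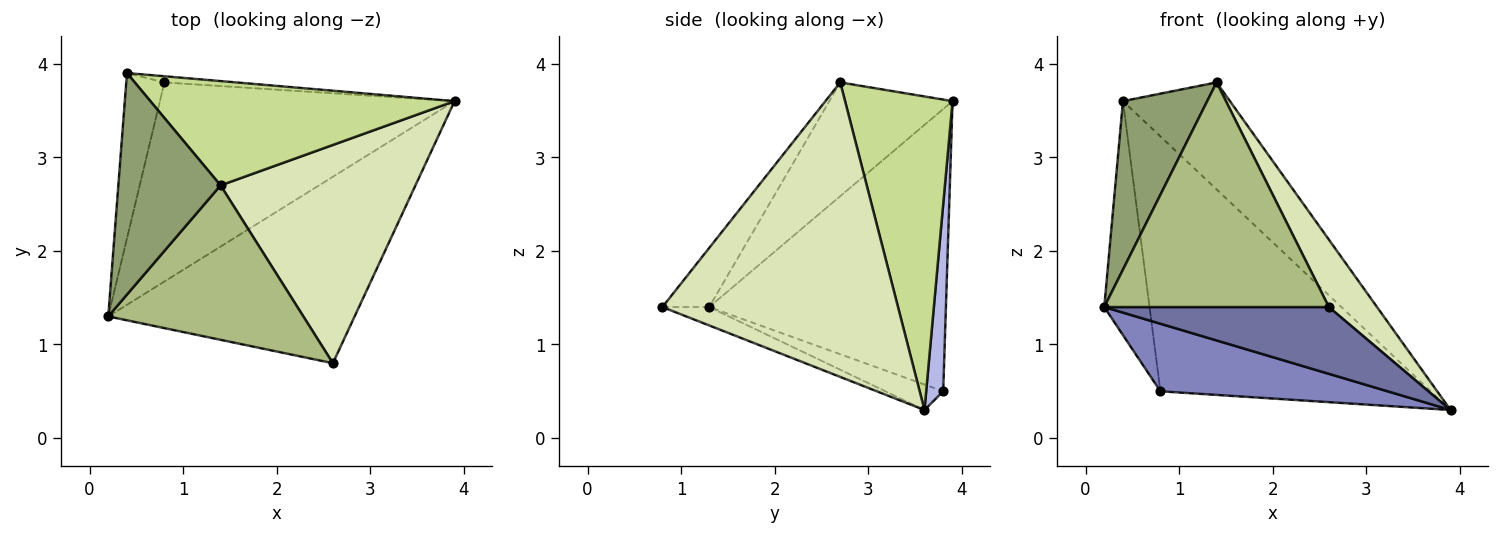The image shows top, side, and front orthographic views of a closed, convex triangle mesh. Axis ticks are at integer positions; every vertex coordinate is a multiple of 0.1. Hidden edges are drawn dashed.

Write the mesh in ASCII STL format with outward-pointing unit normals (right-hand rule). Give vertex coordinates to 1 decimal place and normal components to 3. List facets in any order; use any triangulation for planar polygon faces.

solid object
 facet normal -0.070 -0.336 -0.939
  outer loop
   vertex 2.6 0.8 1.4
   vertex 0.2 1.3 1.4
   vertex 3.9 3.6 0.3
  endloop
 endfacet
 facet normal -0.082 -0.320 -0.944
  outer loop
   vertex 0.8 3.8 0.5
   vertex 3.9 3.6 0.3
   vertex 0.2 1.3 1.4
  endloop
 endfacet
 facet normal -0.974 0.186 -0.132
  outer loop
   vertex 0.8 3.8 0.5
   vertex 0.2 1.3 1.4
   vertex 0.4 3.9 3.6
  endloop
 endfacet
 facet normal 0.063 0.998 -0.024
  outer loop
   vertex 0.8 3.8 0.5
   vertex 0.4 3.9 3.6
   vertex 3.9 3.6 0.3
  endloop
 endfacet
 facet normal -0.663 -0.453 0.596
  outer loop
   vertex 1.4 2.7 3.8
   vertex 0.4 3.9 3.6
   vertex 0.2 1.3 1.4
  endloop
 endfacet
 facet normal -0.169 -0.812 0.558
  outer loop
   vertex 1.4 2.7 3.8
   vertex 0.2 1.3 1.4
   vertex 2.6 0.8 1.4
  endloop
 endfacet
 facet normal 0.584 0.581 0.567
  outer loop
   vertex 1.4 2.7 3.8
   vertex 3.9 3.6 0.3
   vertex 0.4 3.9 3.6
  endloop
 endfacet
 facet normal 0.822 -0.168 0.544
  outer loop
   vertex 1.4 2.7 3.8
   vertex 2.6 0.8 1.4
   vertex 3.9 3.6 0.3
  endloop
 endfacet
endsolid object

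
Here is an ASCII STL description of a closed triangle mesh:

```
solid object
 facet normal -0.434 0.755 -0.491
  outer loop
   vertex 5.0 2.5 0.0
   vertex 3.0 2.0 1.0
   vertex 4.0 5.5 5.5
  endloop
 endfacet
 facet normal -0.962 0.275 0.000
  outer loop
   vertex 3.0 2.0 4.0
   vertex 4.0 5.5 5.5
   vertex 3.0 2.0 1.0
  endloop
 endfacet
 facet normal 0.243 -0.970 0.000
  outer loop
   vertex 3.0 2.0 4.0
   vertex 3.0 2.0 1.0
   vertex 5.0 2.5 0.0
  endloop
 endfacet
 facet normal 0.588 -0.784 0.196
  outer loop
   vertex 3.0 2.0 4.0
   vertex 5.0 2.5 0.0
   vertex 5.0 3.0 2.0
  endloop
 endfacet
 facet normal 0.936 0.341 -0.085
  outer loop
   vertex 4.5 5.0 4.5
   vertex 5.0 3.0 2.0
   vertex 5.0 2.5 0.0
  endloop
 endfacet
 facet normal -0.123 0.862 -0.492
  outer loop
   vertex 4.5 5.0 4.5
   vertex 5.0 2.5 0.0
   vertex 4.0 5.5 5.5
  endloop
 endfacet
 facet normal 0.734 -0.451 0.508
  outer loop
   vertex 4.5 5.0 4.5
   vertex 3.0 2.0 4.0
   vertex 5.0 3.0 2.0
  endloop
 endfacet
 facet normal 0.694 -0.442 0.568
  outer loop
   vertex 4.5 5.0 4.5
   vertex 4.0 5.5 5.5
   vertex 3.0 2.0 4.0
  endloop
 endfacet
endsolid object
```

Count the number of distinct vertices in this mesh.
6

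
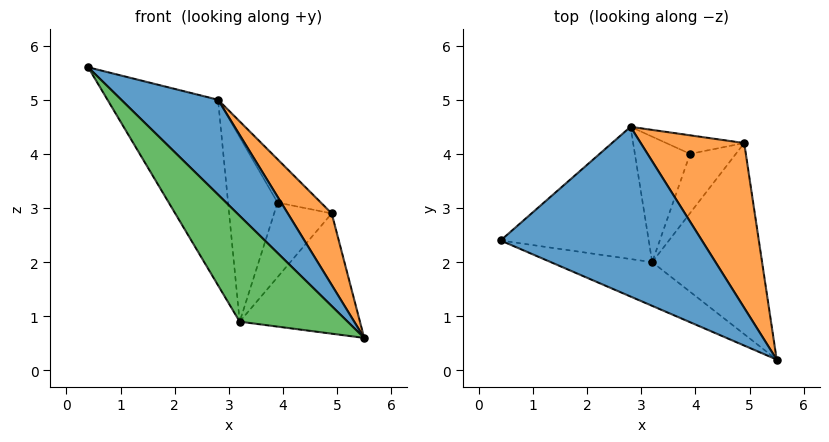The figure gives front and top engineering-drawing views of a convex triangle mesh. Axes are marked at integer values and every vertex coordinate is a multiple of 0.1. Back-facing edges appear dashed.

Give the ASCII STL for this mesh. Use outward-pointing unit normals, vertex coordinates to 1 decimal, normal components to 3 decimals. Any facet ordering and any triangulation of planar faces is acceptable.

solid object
 facet normal 0.542 -0.410 0.733
  outer loop
   vertex 2.8 4.5 5.0
   vertex 0.4 2.4 5.6
   vertex 5.5 0.2 0.6
  endloop
 endfacet
 facet normal 0.652 -0.302 0.695
  outer loop
   vertex 4.9 4.2 2.9
   vertex 2.8 4.5 5.0
   vertex 5.5 0.2 0.6
  endloop
 endfacet
 facet normal -0.612 -0.731 -0.302
  outer loop
   vertex 3.2 2.0 0.9
   vertex 5.5 0.2 0.6
   vertex 0.4 2.4 5.6
  endloop
 endfacet
 facet normal 0.293 0.509 -0.809
  outer loop
   vertex 3.2 2.0 0.9
   vertex 4.9 4.2 2.9
   vertex 5.5 0.2 0.6
  endloop
 endfacet
 facet normal -0.651 0.618 -0.440
  outer loop
   vertex 3.2 2.0 0.9
   vertex 0.4 2.4 5.6
   vertex 2.8 4.5 5.0
  endloop
 endfacet
 facet normal -0.254 0.889 -0.381
  outer loop
   vertex 3.9 4.0 3.1
   vertex 2.8 4.5 5.0
   vertex 4.9 4.2 2.9
  endloop
 endfacet
 facet normal -0.512 0.711 -0.483
  outer loop
   vertex 3.9 4.0 3.1
   vertex 3.2 2.0 0.9
   vertex 2.8 4.5 5.0
  endloop
 endfacet
 facet normal -0.271 0.754 -0.599
  outer loop
   vertex 3.9 4.0 3.1
   vertex 4.9 4.2 2.9
   vertex 3.2 2.0 0.9
  endloop
 endfacet
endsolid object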